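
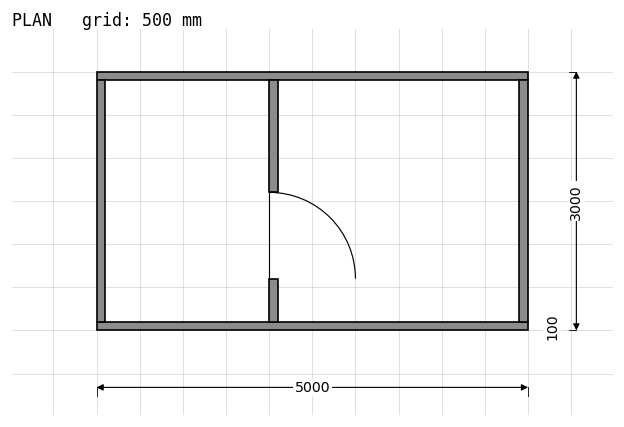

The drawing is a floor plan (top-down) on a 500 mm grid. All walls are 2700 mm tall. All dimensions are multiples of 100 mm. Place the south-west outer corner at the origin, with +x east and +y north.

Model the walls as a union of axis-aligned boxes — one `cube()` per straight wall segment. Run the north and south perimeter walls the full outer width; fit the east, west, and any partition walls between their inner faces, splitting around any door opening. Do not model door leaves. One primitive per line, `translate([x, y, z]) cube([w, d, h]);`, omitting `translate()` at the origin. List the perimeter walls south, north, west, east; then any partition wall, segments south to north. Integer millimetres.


cube([5000, 100, 2700]);
translate([0, 2900, 0]) cube([5000, 100, 2700]);
translate([0, 100, 0]) cube([100, 2800, 2700]);
translate([4900, 100, 0]) cube([100, 2800, 2700]);
translate([2000, 100, 0]) cube([100, 500, 2700]);
translate([2000, 1600, 0]) cube([100, 1300, 2700]);


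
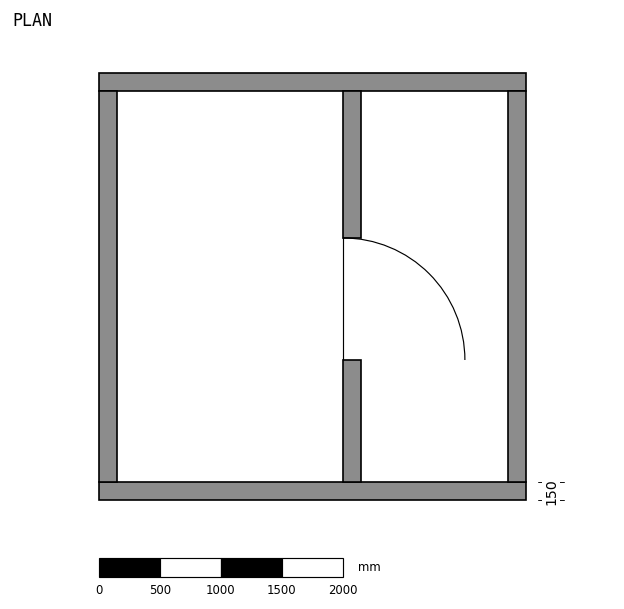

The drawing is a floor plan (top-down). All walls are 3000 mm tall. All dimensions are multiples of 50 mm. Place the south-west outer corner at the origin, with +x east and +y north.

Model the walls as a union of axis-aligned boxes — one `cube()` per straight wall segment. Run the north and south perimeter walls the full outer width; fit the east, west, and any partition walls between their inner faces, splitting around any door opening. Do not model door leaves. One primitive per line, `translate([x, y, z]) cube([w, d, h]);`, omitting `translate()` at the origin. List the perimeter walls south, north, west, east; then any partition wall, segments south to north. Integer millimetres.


cube([3500, 150, 3000]);
translate([0, 3350, 0]) cube([3500, 150, 3000]);
translate([0, 150, 0]) cube([150, 3200, 3000]);
translate([3350, 150, 0]) cube([150, 3200, 3000]);
translate([2000, 150, 0]) cube([150, 1000, 3000]);
translate([2000, 2150, 0]) cube([150, 1200, 3000]);


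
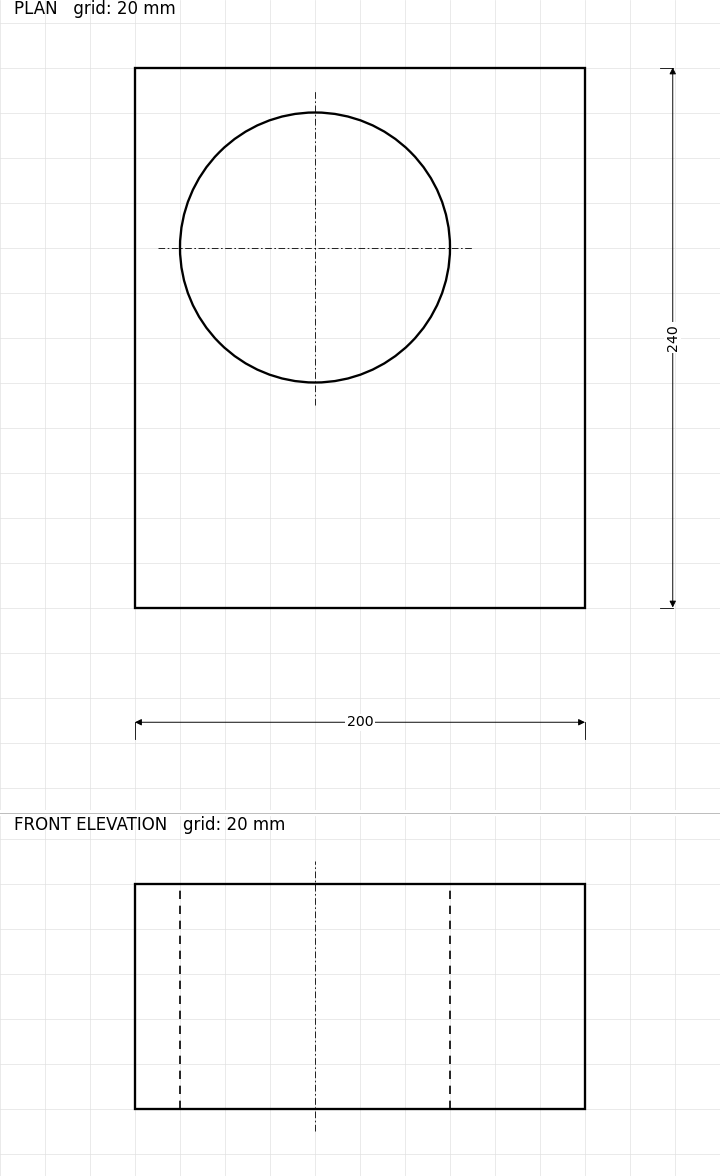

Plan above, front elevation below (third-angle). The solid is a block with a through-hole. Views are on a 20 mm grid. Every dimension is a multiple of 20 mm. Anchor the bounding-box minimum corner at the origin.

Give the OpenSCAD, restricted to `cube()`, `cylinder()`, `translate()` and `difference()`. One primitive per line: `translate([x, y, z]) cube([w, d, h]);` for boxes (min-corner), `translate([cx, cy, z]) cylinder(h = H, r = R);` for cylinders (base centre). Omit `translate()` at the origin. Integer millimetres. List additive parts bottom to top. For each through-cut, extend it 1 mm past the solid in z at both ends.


difference() {
  cube([200, 240, 100]);
  translate([80, 160, -1]) cylinder(h = 102, r = 60);
}


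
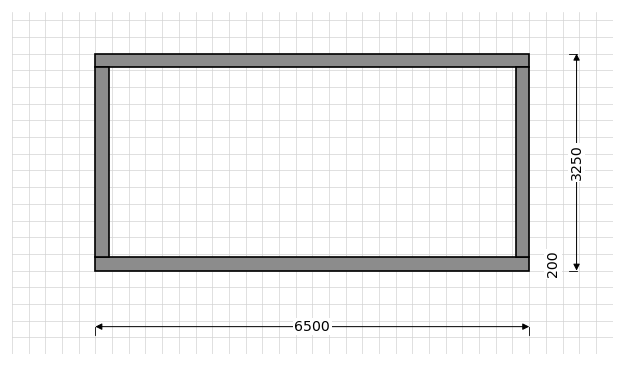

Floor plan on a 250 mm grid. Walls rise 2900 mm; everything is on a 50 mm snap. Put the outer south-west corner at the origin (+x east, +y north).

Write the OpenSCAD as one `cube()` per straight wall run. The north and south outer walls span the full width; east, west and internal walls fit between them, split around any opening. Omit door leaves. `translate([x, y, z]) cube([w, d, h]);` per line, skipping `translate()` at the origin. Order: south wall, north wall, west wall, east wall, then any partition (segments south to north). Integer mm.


cube([6500, 200, 2900]);
translate([0, 3050, 0]) cube([6500, 200, 2900]);
translate([0, 200, 0]) cube([200, 2850, 2900]);
translate([6300, 200, 0]) cube([200, 2850, 2900]);


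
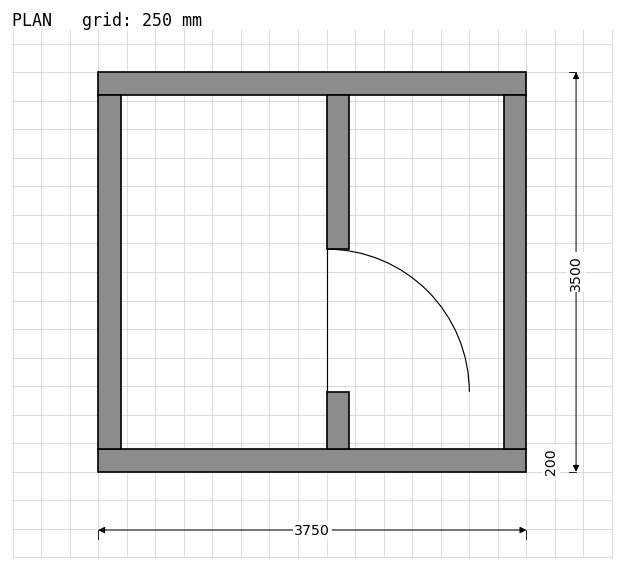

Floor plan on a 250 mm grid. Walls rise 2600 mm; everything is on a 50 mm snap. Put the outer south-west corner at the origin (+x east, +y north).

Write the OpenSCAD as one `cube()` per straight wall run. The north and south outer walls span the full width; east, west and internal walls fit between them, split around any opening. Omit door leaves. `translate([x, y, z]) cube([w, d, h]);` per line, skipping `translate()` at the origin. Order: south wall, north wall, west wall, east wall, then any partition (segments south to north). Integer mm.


cube([3750, 200, 2600]);
translate([0, 3300, 0]) cube([3750, 200, 2600]);
translate([0, 200, 0]) cube([200, 3100, 2600]);
translate([3550, 200, 0]) cube([200, 3100, 2600]);
translate([2000, 200, 0]) cube([200, 500, 2600]);
translate([2000, 1950, 0]) cube([200, 1350, 2600]);


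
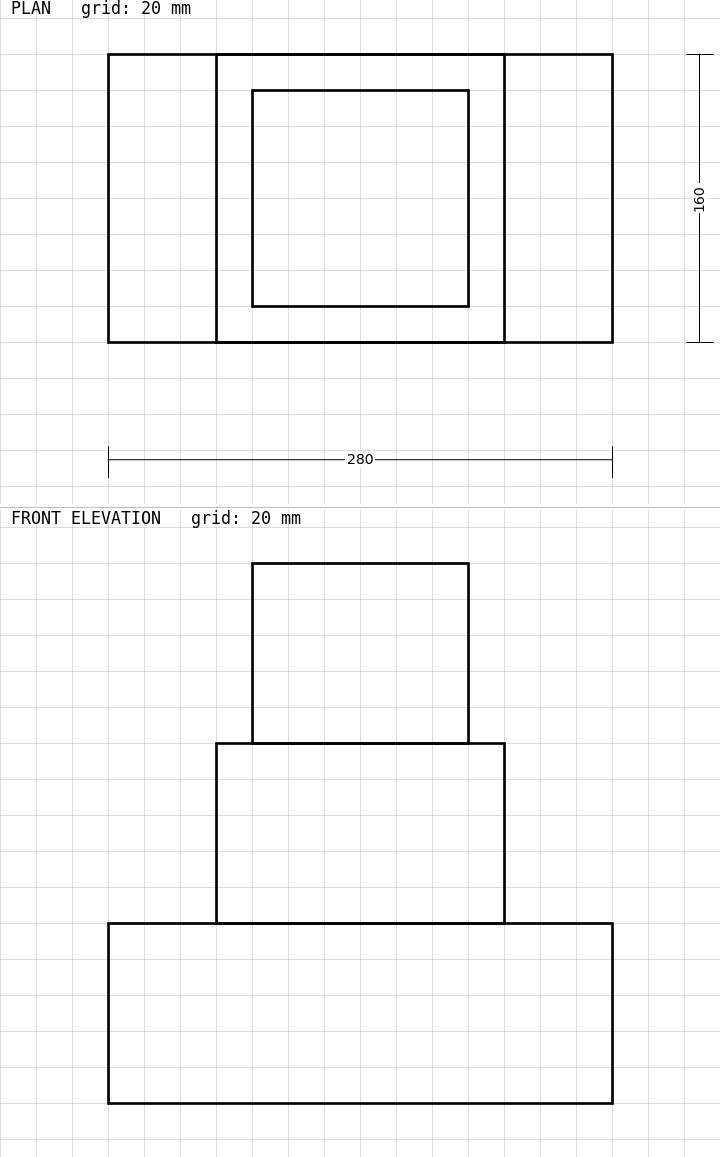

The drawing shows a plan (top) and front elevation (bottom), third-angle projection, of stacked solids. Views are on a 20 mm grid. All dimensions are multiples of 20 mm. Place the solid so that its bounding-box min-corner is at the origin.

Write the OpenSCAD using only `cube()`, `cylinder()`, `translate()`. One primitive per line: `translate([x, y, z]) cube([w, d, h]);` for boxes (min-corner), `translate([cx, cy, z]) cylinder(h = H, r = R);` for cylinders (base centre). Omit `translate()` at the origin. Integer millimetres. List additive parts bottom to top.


cube([280, 160, 100]);
translate([60, 0, 100]) cube([160, 160, 100]);
translate([80, 20, 200]) cube([120, 120, 100]);


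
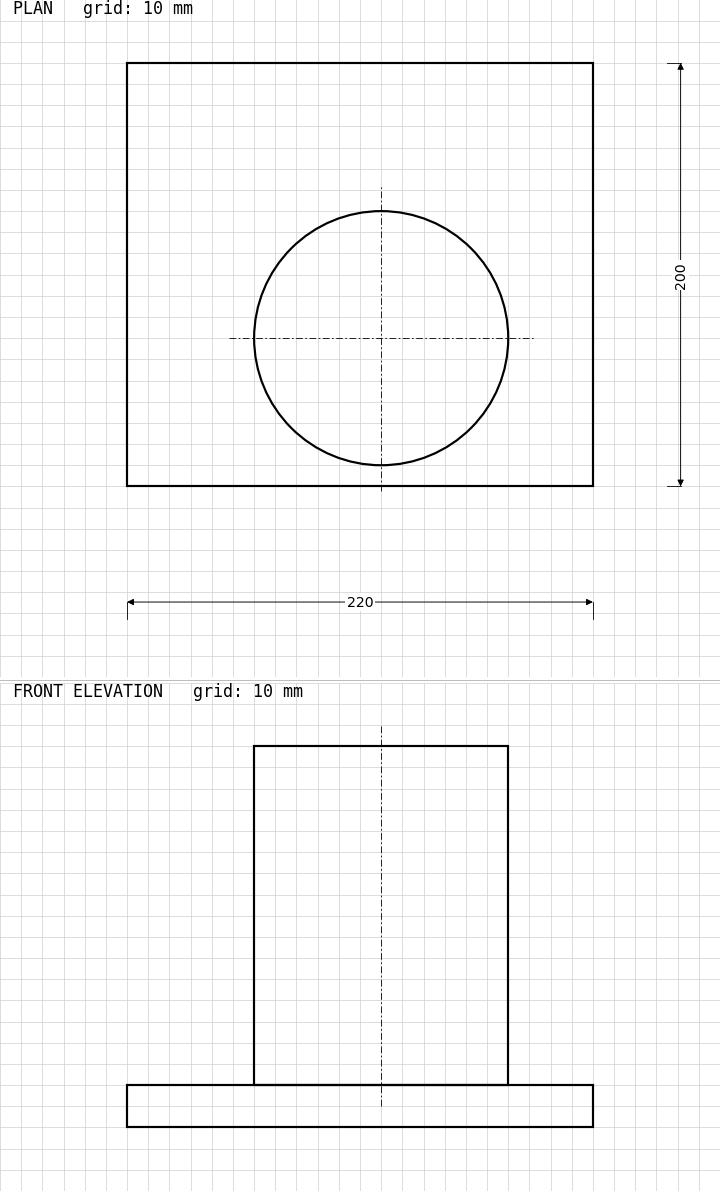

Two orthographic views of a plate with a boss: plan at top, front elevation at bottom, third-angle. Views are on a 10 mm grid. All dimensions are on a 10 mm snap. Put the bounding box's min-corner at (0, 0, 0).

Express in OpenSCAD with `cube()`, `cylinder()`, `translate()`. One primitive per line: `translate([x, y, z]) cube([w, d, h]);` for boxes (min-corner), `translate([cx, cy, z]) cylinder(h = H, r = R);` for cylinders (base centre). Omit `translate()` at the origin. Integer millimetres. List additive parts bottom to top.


cube([220, 200, 20]);
translate([120, 70, 20]) cylinder(h = 160, r = 60);


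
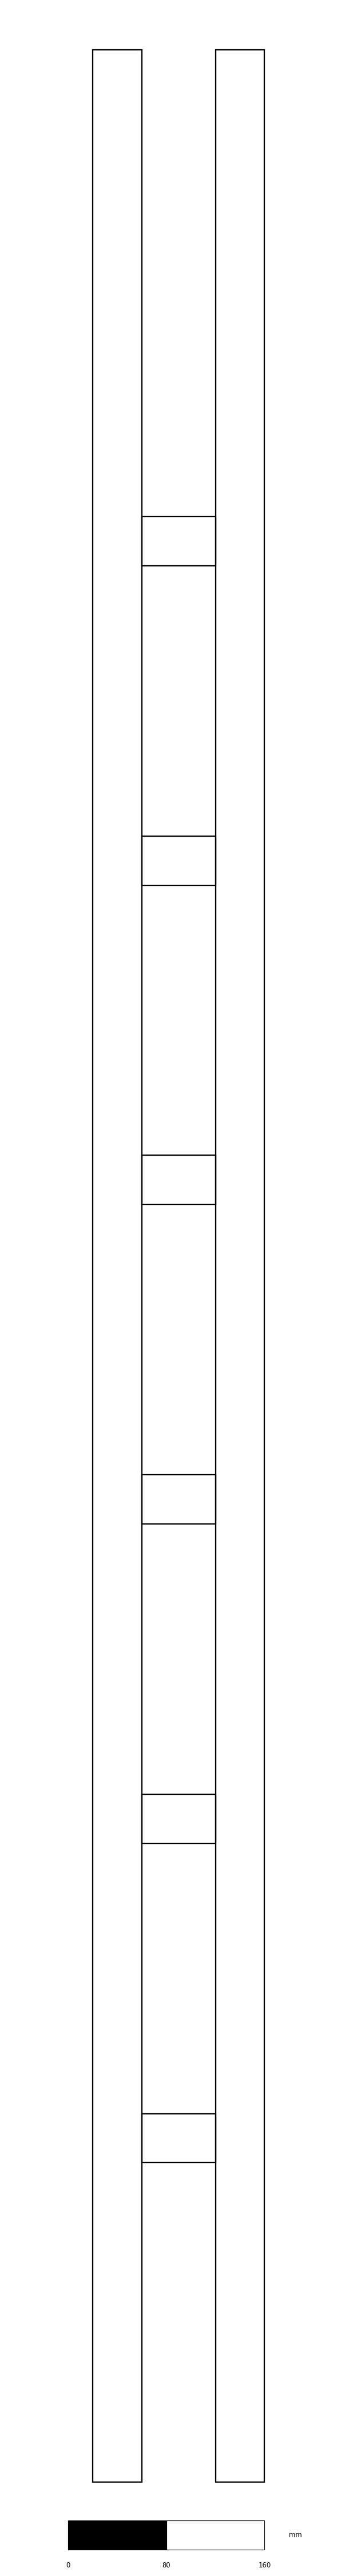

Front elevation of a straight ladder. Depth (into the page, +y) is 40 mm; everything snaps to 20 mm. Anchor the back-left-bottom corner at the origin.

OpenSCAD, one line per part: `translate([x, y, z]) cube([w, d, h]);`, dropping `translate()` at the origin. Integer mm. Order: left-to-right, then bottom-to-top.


cube([40, 40, 1980]);
translate([40, 0, 260]) cube([60, 40, 40]);
translate([40, 0, 520]) cube([60, 40, 40]);
translate([40, 0, 780]) cube([60, 40, 40]);
translate([40, 0, 1040]) cube([60, 40, 40]);
translate([40, 0, 1300]) cube([60, 40, 40]);
translate([40, 0, 1560]) cube([60, 40, 40]);
translate([100, 0, 0]) cube([40, 40, 1980]);


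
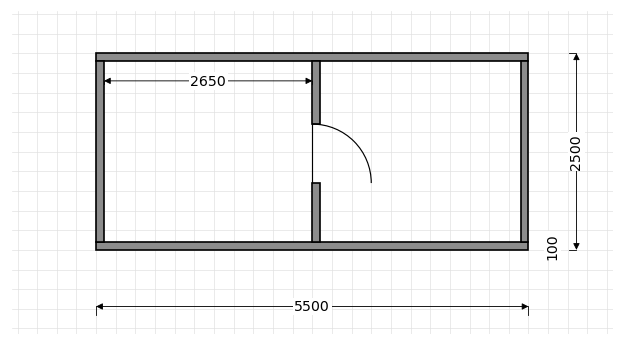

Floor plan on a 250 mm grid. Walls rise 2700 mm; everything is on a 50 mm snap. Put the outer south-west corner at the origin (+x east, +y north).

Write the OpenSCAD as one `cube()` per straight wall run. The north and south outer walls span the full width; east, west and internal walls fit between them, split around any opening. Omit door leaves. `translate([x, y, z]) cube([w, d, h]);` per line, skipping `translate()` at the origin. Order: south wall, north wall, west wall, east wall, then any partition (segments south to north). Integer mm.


cube([5500, 100, 2700]);
translate([0, 2400, 0]) cube([5500, 100, 2700]);
translate([0, 100, 0]) cube([100, 2300, 2700]);
translate([5400, 100, 0]) cube([100, 2300, 2700]);
translate([2750, 100, 0]) cube([100, 750, 2700]);
translate([2750, 1600, 0]) cube([100, 800, 2700]);


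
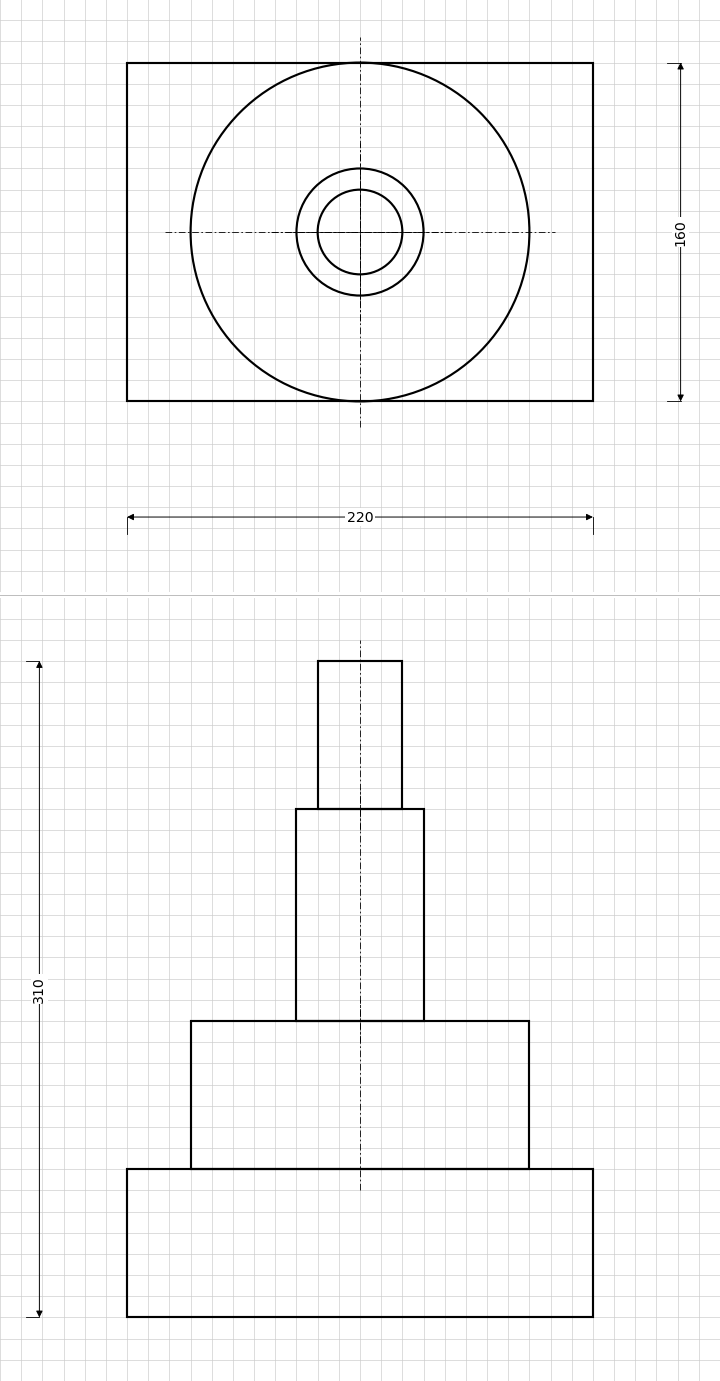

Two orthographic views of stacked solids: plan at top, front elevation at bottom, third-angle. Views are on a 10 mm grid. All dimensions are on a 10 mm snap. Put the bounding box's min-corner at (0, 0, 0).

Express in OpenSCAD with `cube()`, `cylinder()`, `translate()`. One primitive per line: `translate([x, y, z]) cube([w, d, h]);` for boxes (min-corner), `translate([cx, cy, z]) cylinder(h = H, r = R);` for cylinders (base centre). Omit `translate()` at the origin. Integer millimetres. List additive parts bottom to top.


cube([220, 160, 70]);
translate([110, 80, 70]) cylinder(h = 70, r = 80);
translate([110, 80, 140]) cylinder(h = 100, r = 30);
translate([110, 80, 240]) cylinder(h = 70, r = 20);


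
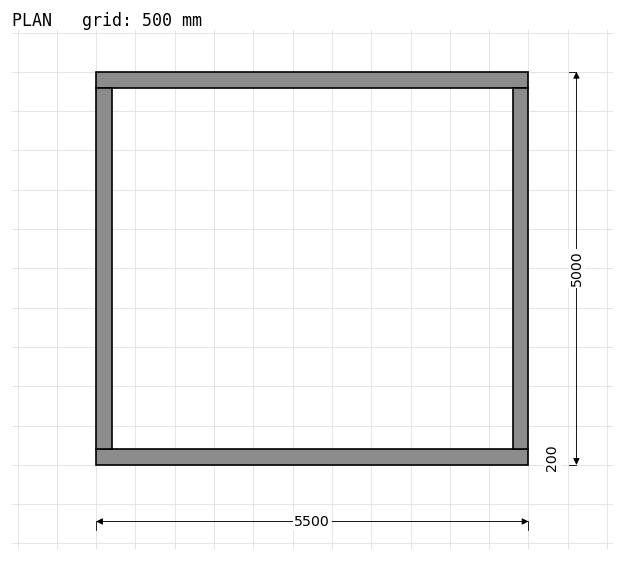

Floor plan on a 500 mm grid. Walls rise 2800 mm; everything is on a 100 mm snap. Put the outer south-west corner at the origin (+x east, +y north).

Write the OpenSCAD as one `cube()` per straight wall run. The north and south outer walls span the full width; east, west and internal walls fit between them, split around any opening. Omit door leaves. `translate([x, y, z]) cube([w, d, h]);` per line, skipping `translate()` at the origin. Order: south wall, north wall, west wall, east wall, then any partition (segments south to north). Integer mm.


cube([5500, 200, 2800]);
translate([0, 4800, 0]) cube([5500, 200, 2800]);
translate([0, 200, 0]) cube([200, 4600, 2800]);
translate([5300, 200, 0]) cube([200, 4600, 2800]);


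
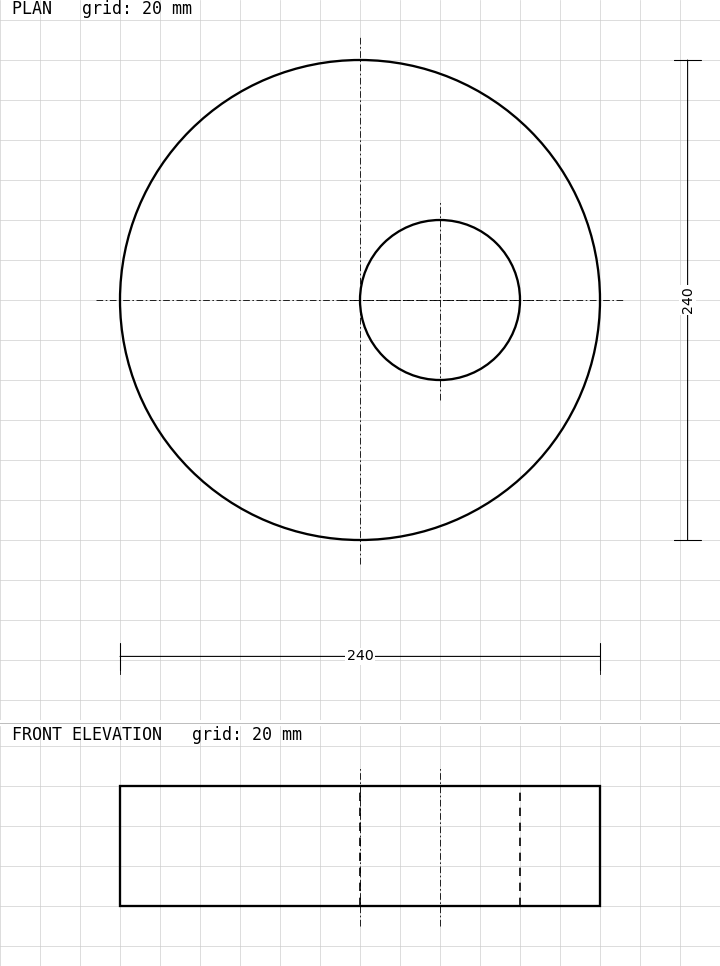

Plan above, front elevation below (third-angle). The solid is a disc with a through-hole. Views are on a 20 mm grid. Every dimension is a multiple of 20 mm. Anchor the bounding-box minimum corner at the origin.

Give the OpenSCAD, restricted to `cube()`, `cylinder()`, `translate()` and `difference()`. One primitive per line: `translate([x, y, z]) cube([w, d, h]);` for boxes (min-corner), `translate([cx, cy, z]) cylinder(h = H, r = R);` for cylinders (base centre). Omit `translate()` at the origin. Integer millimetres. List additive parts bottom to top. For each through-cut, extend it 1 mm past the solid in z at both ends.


difference() {
  translate([120, 120, 0]) cylinder(h = 60, r = 120);
  translate([160, 120, -1]) cylinder(h = 62, r = 40);
}


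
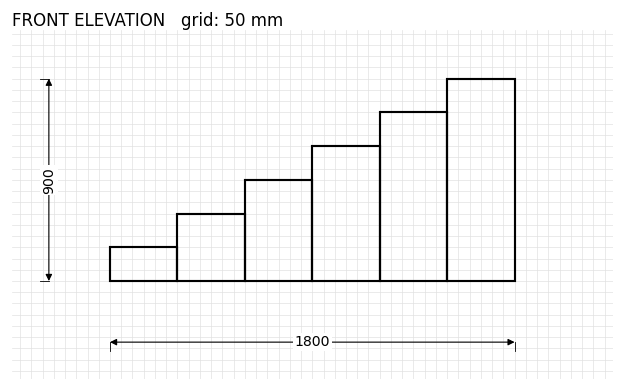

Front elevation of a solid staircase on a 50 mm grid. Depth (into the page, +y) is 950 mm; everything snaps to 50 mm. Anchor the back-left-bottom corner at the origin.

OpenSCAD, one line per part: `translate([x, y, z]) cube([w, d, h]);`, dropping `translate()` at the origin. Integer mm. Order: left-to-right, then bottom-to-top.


cube([300, 950, 150]);
translate([300, 0, 0]) cube([300, 950, 300]);
translate([600, 0, 0]) cube([300, 950, 450]);
translate([900, 0, 0]) cube([300, 950, 600]);
translate([1200, 0, 0]) cube([300, 950, 750]);
translate([1500, 0, 0]) cube([300, 950, 900]);


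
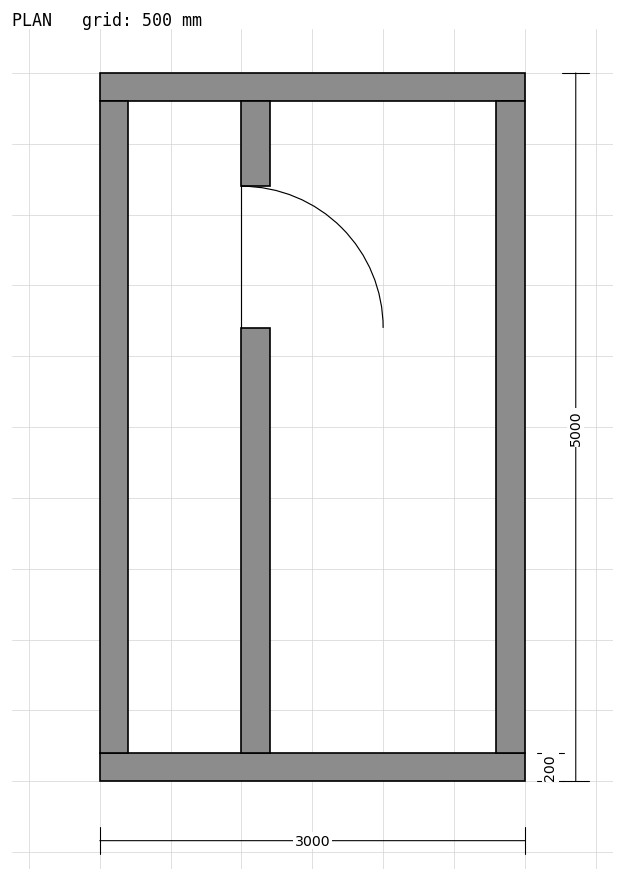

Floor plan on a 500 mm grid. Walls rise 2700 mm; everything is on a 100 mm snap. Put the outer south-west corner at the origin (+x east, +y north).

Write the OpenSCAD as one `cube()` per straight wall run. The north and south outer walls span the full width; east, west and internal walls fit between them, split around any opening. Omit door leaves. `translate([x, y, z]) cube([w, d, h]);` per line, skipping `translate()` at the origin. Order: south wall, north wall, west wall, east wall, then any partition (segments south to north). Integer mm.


cube([3000, 200, 2700]);
translate([0, 4800, 0]) cube([3000, 200, 2700]);
translate([0, 200, 0]) cube([200, 4600, 2700]);
translate([2800, 200, 0]) cube([200, 4600, 2700]);
translate([1000, 200, 0]) cube([200, 3000, 2700]);
translate([1000, 4200, 0]) cube([200, 600, 2700]);


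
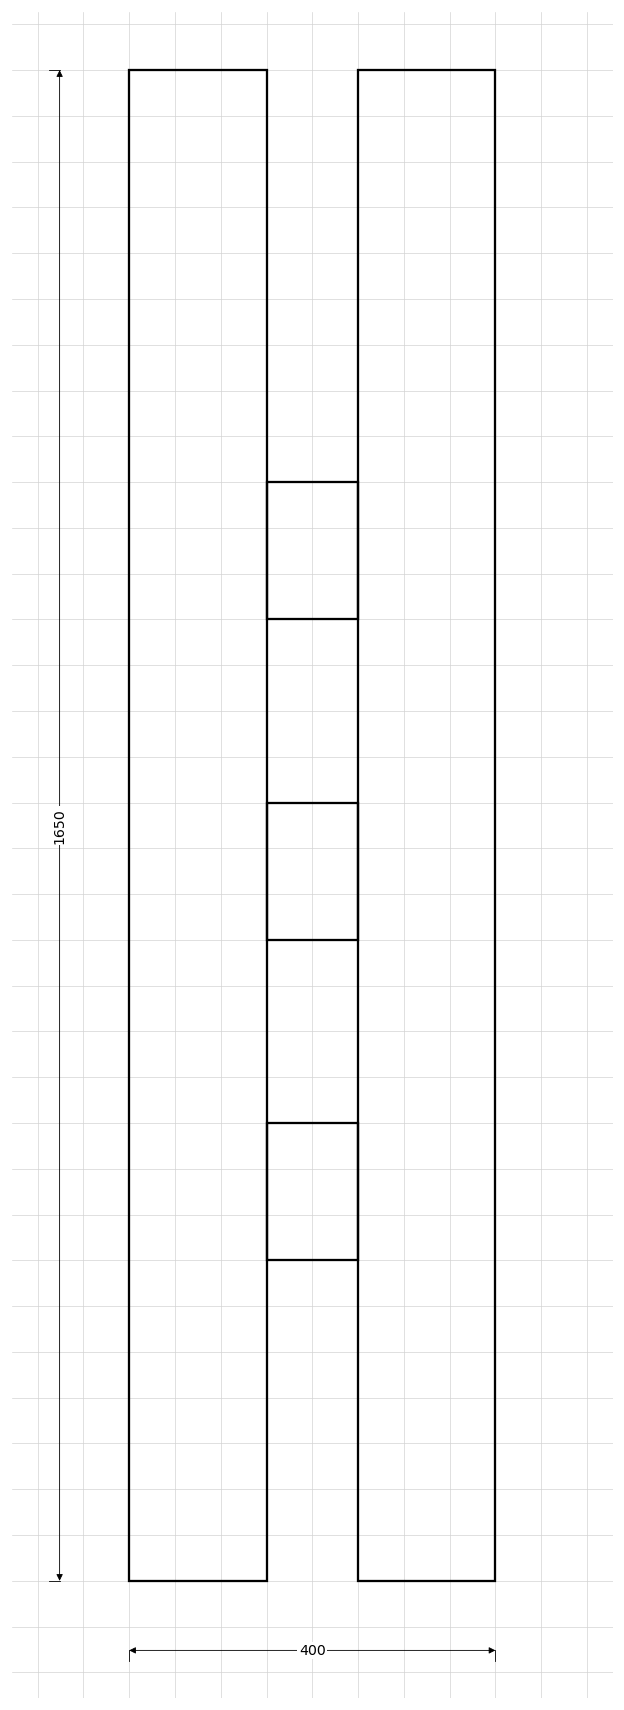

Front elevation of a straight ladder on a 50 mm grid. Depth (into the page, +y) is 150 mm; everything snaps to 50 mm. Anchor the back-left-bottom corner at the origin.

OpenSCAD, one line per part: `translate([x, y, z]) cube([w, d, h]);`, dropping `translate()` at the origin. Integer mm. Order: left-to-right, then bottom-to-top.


cube([150, 150, 1650]);
translate([150, 0, 350]) cube([100, 150, 150]);
translate([150, 0, 700]) cube([100, 150, 150]);
translate([150, 0, 1050]) cube([100, 150, 150]);
translate([250, 0, 0]) cube([150, 150, 1650]);


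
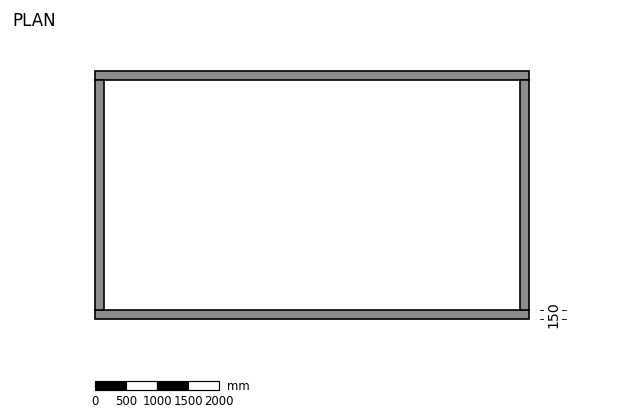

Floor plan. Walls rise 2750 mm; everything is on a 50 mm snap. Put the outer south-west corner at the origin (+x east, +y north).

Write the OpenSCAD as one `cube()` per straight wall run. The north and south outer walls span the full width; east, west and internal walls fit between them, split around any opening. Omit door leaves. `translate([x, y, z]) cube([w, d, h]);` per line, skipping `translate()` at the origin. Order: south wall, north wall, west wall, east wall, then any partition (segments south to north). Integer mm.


cube([7000, 150, 2750]);
translate([0, 3850, 0]) cube([7000, 150, 2750]);
translate([0, 150, 0]) cube([150, 3700, 2750]);
translate([6850, 150, 0]) cube([150, 3700, 2750]);


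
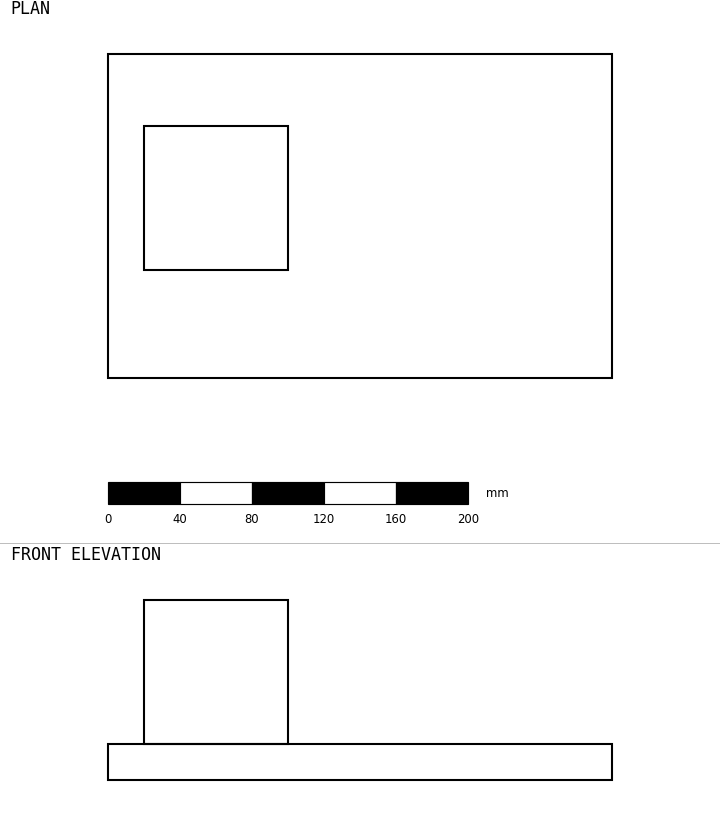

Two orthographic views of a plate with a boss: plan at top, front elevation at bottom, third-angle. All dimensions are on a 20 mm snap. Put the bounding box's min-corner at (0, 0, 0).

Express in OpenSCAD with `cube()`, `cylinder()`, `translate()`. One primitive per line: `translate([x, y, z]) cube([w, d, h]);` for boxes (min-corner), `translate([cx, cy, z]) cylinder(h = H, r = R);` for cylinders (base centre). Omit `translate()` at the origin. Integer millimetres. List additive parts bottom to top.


cube([280, 180, 20]);
translate([20, 60, 20]) cube([80, 80, 80]);


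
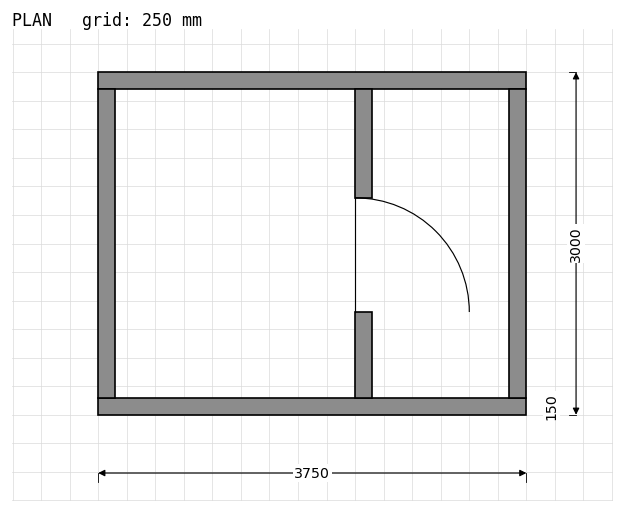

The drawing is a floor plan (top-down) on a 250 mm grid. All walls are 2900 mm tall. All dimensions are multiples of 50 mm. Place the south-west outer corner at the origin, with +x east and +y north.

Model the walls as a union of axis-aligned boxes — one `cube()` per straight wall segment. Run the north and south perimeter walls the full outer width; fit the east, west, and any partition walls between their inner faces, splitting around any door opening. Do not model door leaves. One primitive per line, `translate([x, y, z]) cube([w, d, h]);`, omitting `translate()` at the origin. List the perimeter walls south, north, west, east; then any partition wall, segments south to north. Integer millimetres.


cube([3750, 150, 2900]);
translate([0, 2850, 0]) cube([3750, 150, 2900]);
translate([0, 150, 0]) cube([150, 2700, 2900]);
translate([3600, 150, 0]) cube([150, 2700, 2900]);
translate([2250, 150, 0]) cube([150, 750, 2900]);
translate([2250, 1900, 0]) cube([150, 950, 2900]);


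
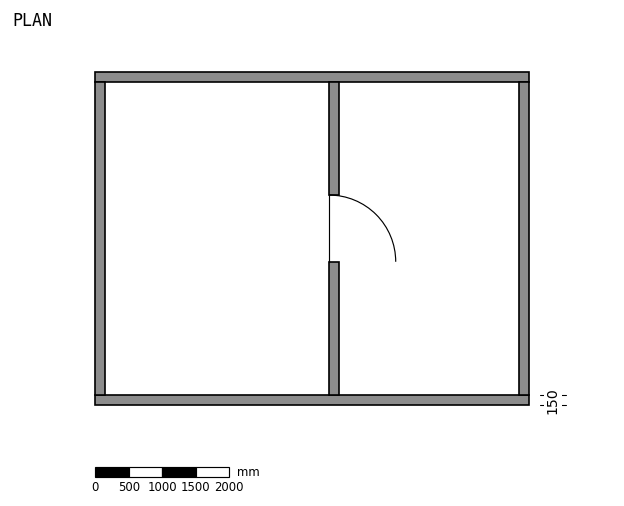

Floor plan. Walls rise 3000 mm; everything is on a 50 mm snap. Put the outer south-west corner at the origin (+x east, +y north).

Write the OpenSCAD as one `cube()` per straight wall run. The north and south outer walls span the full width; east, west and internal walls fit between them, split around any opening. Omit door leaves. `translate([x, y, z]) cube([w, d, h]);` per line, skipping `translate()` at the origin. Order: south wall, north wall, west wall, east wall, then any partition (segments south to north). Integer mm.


cube([6500, 150, 3000]);
translate([0, 4850, 0]) cube([6500, 150, 3000]);
translate([0, 150, 0]) cube([150, 4700, 3000]);
translate([6350, 150, 0]) cube([150, 4700, 3000]);
translate([3500, 150, 0]) cube([150, 2000, 3000]);
translate([3500, 3150, 0]) cube([150, 1700, 3000]);


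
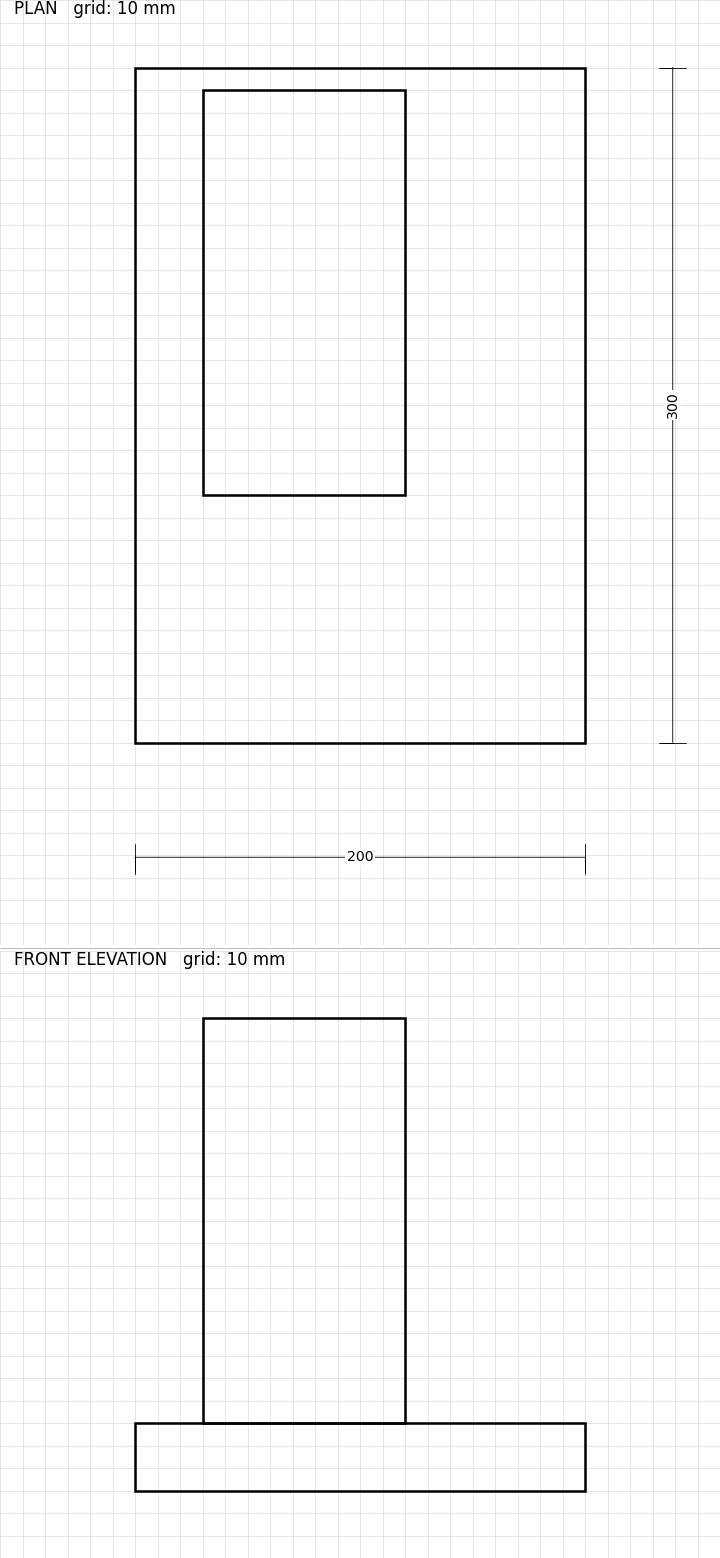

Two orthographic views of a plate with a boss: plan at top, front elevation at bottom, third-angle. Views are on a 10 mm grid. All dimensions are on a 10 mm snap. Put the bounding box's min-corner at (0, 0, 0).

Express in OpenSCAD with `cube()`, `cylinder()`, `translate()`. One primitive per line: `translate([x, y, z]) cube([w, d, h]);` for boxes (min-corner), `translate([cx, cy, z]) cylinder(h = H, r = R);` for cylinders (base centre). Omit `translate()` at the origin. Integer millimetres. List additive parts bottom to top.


cube([200, 300, 30]);
translate([30, 110, 30]) cube([90, 180, 180]);


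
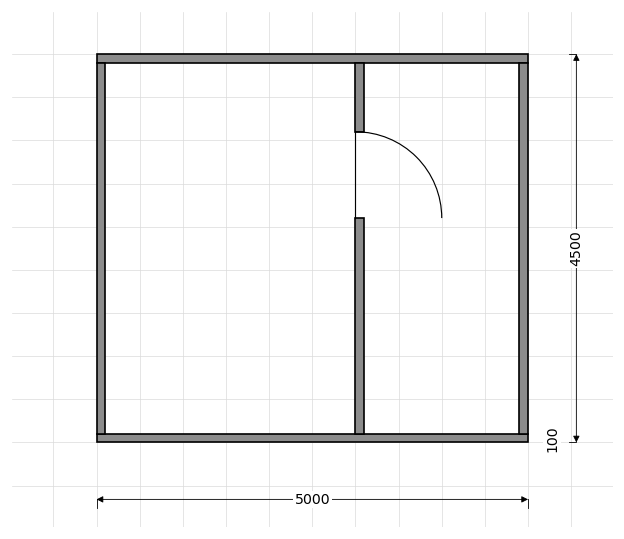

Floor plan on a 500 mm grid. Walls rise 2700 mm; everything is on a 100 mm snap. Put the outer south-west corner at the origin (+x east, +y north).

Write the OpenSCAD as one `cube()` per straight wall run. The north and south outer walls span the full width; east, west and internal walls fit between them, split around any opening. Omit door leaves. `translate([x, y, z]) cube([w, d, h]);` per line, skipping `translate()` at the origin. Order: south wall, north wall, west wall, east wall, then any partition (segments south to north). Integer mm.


cube([5000, 100, 2700]);
translate([0, 4400, 0]) cube([5000, 100, 2700]);
translate([0, 100, 0]) cube([100, 4300, 2700]);
translate([4900, 100, 0]) cube([100, 4300, 2700]);
translate([3000, 100, 0]) cube([100, 2500, 2700]);
translate([3000, 3600, 0]) cube([100, 800, 2700]);


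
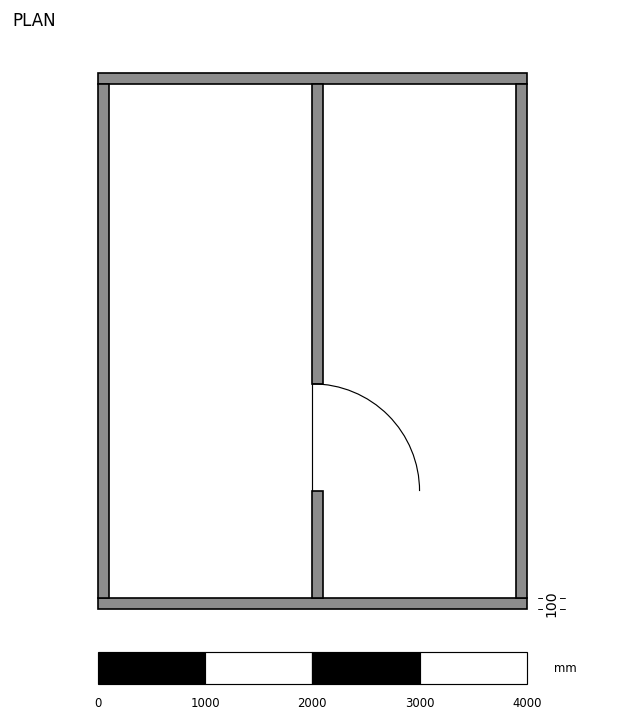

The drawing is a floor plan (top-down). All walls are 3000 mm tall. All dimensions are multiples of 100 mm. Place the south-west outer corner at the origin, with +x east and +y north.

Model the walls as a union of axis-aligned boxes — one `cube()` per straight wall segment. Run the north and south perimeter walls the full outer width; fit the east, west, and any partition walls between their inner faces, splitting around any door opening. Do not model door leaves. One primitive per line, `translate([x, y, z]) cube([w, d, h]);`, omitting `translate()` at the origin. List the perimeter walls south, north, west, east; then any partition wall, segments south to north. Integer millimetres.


cube([4000, 100, 3000]);
translate([0, 4900, 0]) cube([4000, 100, 3000]);
translate([0, 100, 0]) cube([100, 4800, 3000]);
translate([3900, 100, 0]) cube([100, 4800, 3000]);
translate([2000, 100, 0]) cube([100, 1000, 3000]);
translate([2000, 2100, 0]) cube([100, 2800, 3000]);


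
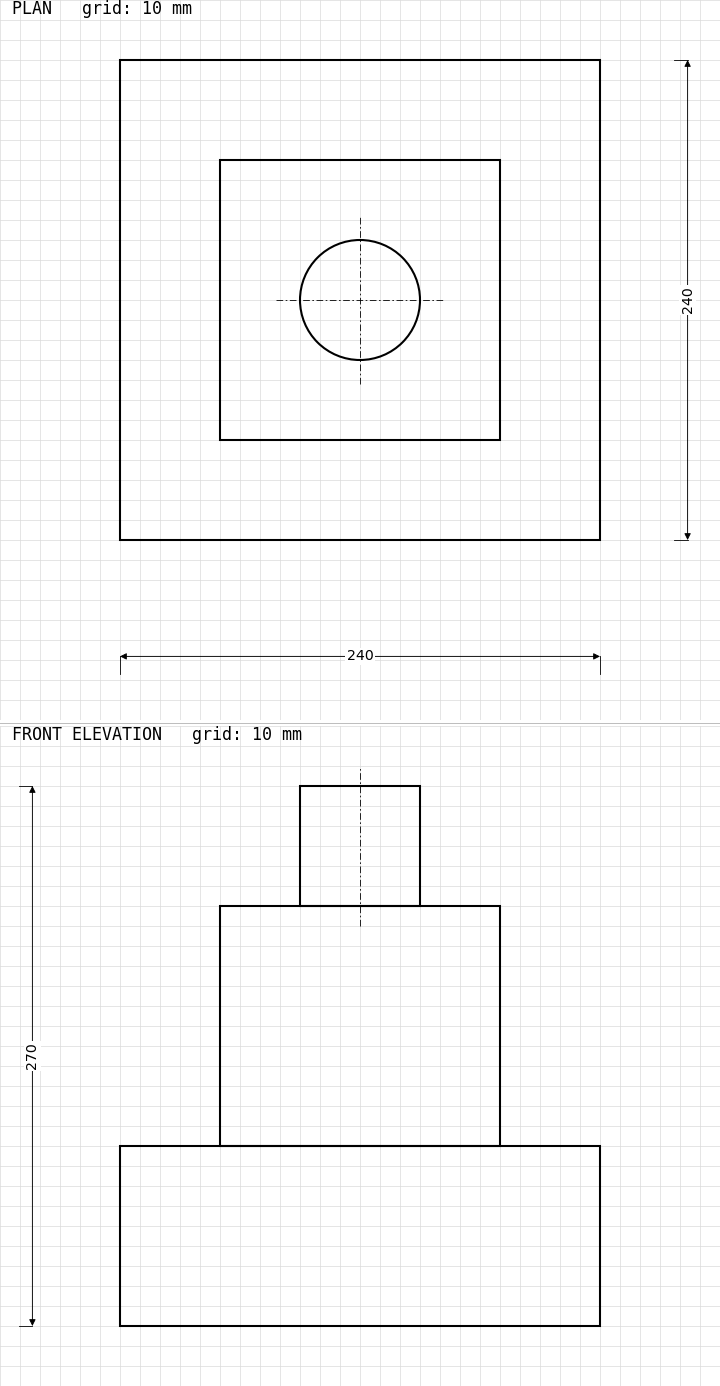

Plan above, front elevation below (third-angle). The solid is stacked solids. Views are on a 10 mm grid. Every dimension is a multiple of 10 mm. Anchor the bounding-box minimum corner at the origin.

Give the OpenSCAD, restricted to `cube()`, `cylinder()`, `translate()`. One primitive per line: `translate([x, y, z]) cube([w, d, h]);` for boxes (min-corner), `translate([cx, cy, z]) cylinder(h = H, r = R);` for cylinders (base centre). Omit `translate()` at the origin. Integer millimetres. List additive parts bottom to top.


cube([240, 240, 90]);
translate([50, 50, 90]) cube([140, 140, 120]);
translate([120, 120, 210]) cylinder(h = 60, r = 30);


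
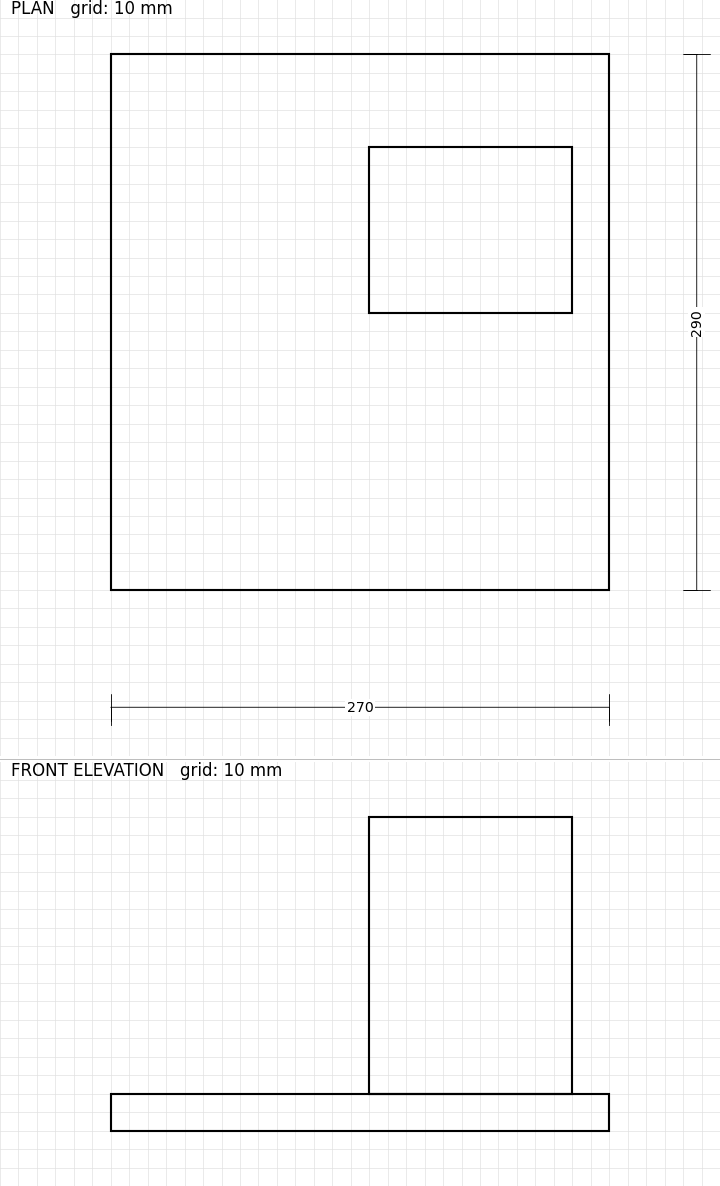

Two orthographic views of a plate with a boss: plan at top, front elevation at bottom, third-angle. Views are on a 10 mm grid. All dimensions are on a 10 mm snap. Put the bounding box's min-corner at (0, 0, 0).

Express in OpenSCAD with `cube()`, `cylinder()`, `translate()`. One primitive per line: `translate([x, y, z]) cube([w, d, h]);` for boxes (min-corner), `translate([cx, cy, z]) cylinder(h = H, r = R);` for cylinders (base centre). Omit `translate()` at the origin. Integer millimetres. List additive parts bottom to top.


cube([270, 290, 20]);
translate([140, 150, 20]) cube([110, 90, 150]);


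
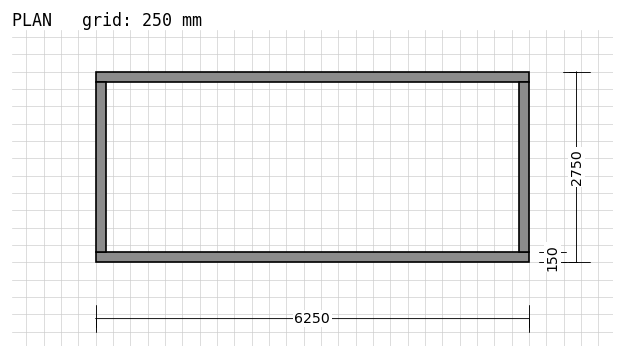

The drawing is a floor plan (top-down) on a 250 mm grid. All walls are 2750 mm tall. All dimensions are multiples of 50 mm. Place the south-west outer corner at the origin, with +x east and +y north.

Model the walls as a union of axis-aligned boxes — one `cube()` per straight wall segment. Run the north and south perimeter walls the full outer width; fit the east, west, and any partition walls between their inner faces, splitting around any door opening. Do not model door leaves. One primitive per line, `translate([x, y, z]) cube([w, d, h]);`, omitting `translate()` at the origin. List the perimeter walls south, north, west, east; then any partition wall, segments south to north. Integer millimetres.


cube([6250, 150, 2750]);
translate([0, 2600, 0]) cube([6250, 150, 2750]);
translate([0, 150, 0]) cube([150, 2450, 2750]);
translate([6100, 150, 0]) cube([150, 2450, 2750]);


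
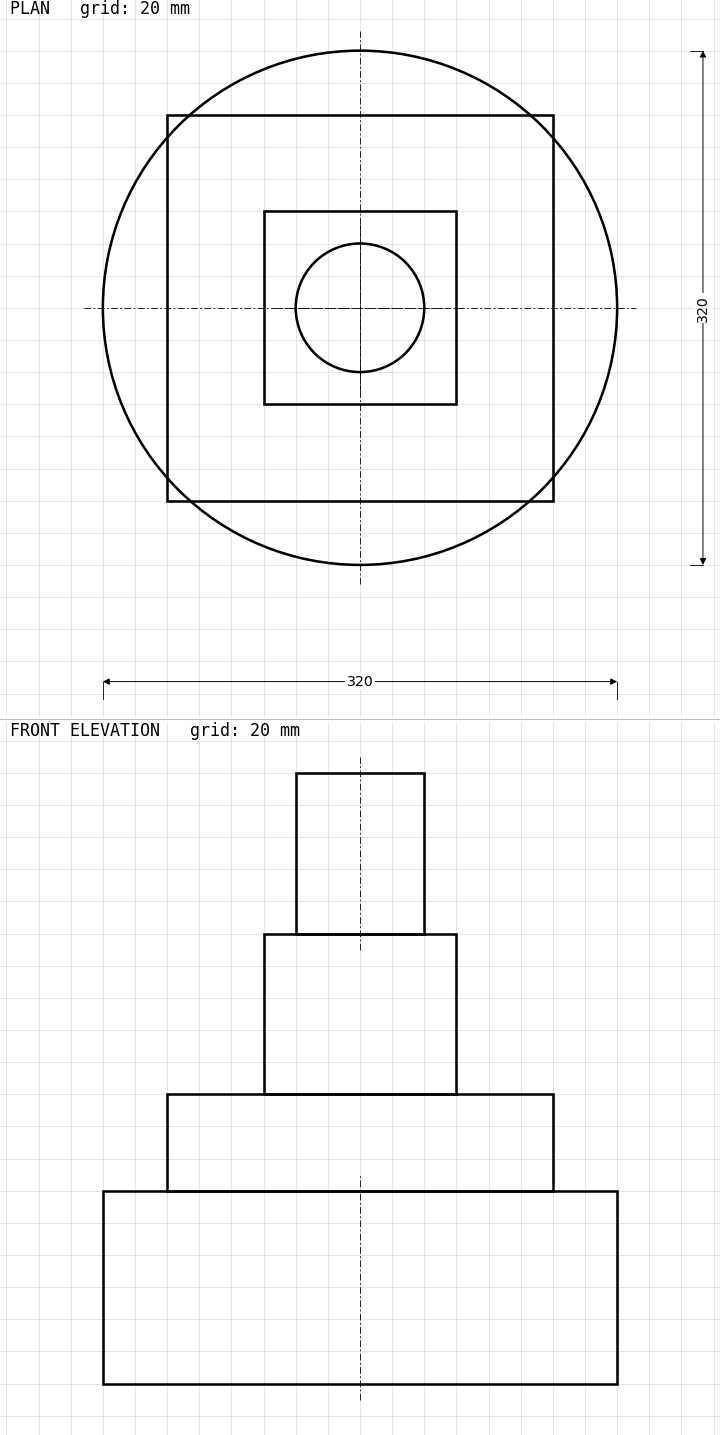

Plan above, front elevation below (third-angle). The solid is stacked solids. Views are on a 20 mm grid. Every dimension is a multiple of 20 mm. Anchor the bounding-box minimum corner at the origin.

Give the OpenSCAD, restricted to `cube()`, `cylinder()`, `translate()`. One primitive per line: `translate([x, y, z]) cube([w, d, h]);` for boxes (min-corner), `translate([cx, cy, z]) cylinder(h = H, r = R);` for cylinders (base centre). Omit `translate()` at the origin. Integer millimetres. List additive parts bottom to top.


translate([160, 160, 0]) cylinder(h = 120, r = 160);
translate([40, 40, 120]) cube([240, 240, 60]);
translate([100, 100, 180]) cube([120, 120, 100]);
translate([160, 160, 280]) cylinder(h = 100, r = 40);


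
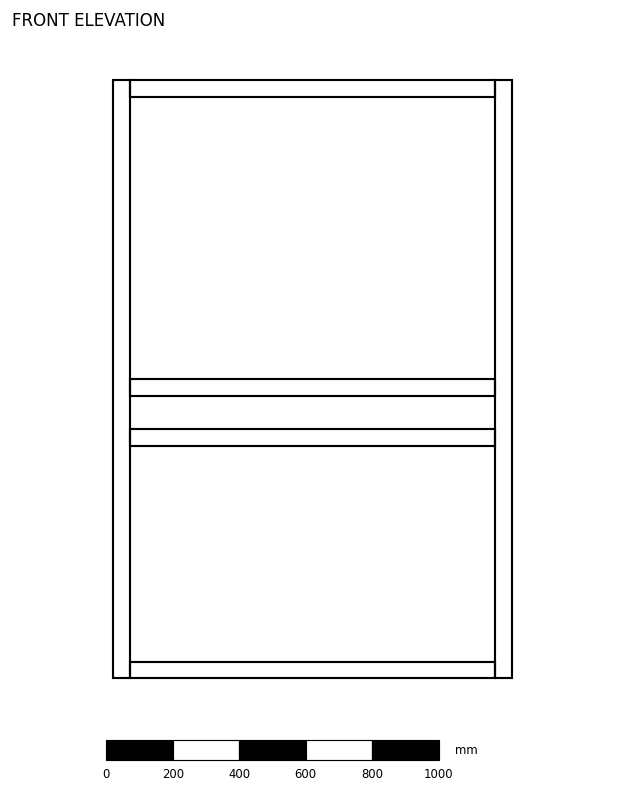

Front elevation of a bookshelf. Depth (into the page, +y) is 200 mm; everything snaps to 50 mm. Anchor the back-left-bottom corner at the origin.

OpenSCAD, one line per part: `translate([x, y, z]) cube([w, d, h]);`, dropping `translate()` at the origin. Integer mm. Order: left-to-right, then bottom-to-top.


cube([50, 200, 1800]);
translate([50, 0, 0]) cube([1100, 200, 50]);
translate([50, 0, 700]) cube([1100, 200, 50]);
translate([50, 0, 850]) cube([1100, 200, 50]);
translate([50, 0, 1750]) cube([1100, 200, 50]);
translate([1150, 0, 0]) cube([50, 200, 1800]);


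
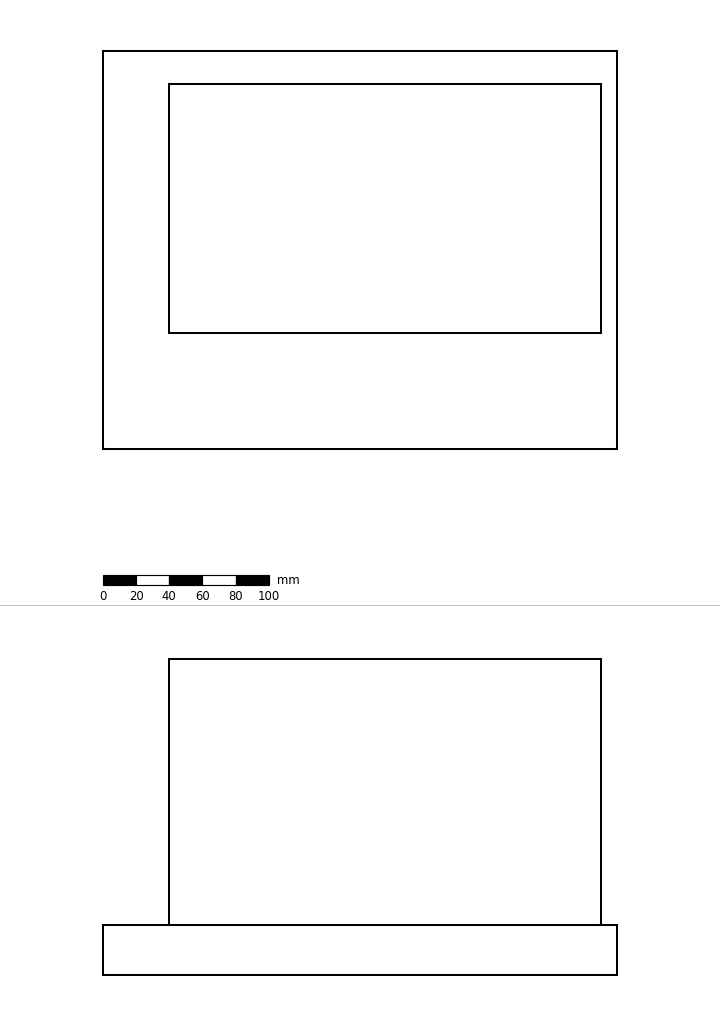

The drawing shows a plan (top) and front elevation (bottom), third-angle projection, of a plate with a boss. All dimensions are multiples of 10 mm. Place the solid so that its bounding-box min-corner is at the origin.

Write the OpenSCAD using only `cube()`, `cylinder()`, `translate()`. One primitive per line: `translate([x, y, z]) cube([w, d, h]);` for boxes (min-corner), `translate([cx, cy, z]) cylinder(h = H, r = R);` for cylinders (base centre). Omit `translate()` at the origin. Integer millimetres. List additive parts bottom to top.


cube([310, 240, 30]);
translate([40, 70, 30]) cube([260, 150, 160]);


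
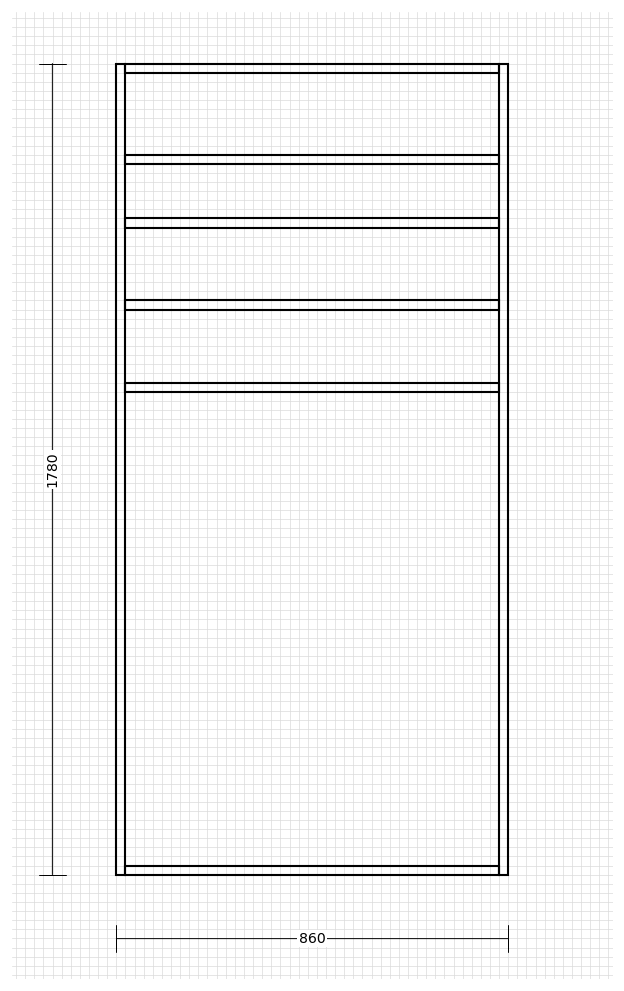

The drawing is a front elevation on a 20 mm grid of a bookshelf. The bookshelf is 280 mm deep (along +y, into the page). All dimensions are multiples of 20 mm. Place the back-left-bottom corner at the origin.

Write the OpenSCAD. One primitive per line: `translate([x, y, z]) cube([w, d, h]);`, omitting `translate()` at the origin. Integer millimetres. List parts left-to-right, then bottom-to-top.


cube([20, 280, 1780]);
translate([20, 0, 0]) cube([820, 280, 20]);
translate([20, 0, 1060]) cube([820, 280, 20]);
translate([20, 0, 1240]) cube([820, 280, 20]);
translate([20, 0, 1420]) cube([820, 280, 20]);
translate([20, 0, 1560]) cube([820, 280, 20]);
translate([20, 0, 1760]) cube([820, 280, 20]);
translate([840, 0, 0]) cube([20, 280, 1780]);


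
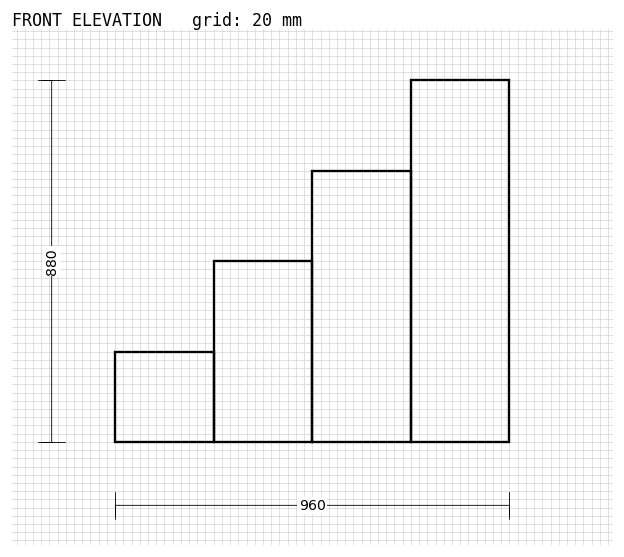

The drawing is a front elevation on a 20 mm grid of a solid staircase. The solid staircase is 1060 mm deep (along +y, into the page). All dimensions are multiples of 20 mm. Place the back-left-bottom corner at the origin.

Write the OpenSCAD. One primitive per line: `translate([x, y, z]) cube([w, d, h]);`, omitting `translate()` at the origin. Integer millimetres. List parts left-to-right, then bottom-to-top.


cube([240, 1060, 220]);
translate([240, 0, 0]) cube([240, 1060, 440]);
translate([480, 0, 0]) cube([240, 1060, 660]);
translate([720, 0, 0]) cube([240, 1060, 880]);


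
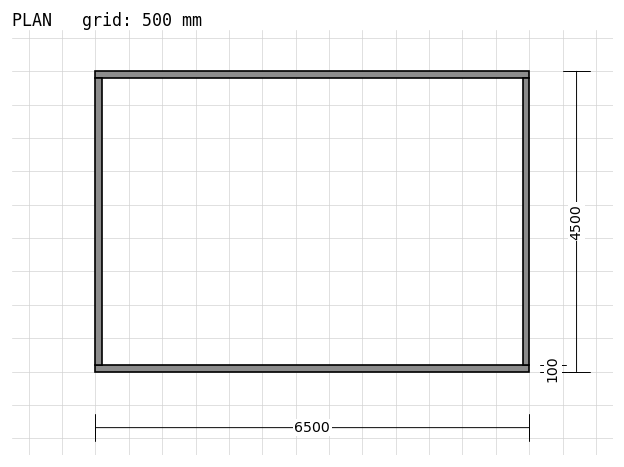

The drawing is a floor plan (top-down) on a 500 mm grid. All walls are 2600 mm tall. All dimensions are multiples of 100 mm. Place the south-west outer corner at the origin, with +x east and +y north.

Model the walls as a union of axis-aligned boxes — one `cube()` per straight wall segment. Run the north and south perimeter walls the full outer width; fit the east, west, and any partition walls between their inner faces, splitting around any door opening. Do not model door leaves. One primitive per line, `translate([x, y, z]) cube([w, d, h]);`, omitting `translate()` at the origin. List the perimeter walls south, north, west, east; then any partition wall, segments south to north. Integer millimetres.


cube([6500, 100, 2600]);
translate([0, 4400, 0]) cube([6500, 100, 2600]);
translate([0, 100, 0]) cube([100, 4300, 2600]);
translate([6400, 100, 0]) cube([100, 4300, 2600]);


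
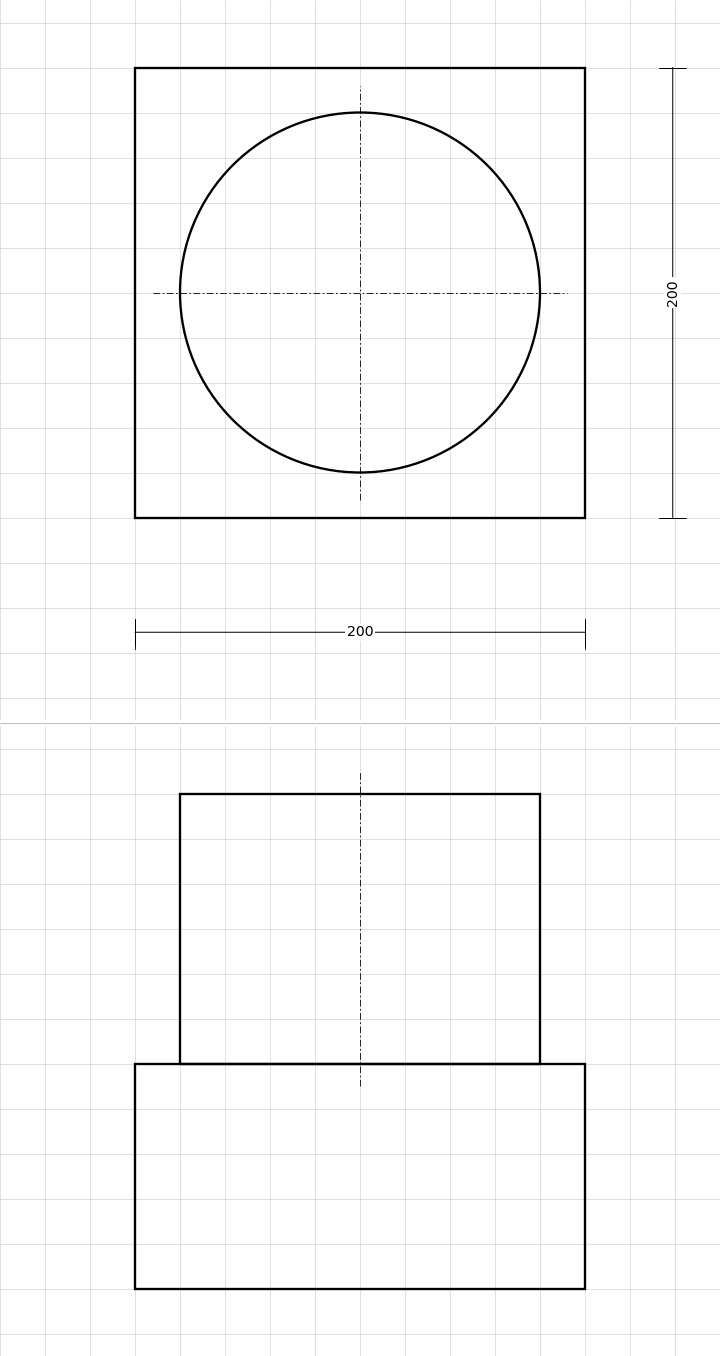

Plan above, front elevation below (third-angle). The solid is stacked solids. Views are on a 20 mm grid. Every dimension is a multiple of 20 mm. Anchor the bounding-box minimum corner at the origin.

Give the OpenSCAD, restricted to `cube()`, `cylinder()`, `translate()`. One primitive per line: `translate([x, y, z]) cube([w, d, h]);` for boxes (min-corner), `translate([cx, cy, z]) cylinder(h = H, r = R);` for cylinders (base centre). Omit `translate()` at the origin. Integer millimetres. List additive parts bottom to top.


cube([200, 200, 100]);
translate([100, 100, 100]) cylinder(h = 120, r = 80);


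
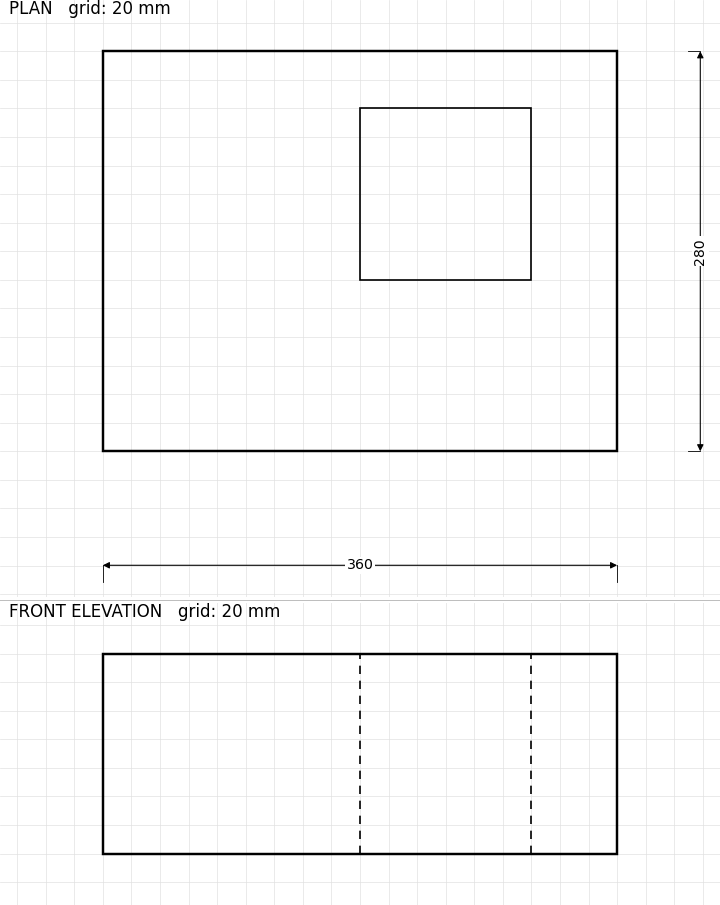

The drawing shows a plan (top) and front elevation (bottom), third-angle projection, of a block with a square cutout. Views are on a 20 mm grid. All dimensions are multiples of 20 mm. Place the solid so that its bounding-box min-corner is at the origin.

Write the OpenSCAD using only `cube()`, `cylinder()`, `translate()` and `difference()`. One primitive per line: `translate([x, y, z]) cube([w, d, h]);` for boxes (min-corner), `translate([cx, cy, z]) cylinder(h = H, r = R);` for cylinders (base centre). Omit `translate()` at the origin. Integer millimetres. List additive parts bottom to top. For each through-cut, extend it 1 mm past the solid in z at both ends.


difference() {
  cube([360, 280, 140]);
  translate([180, 120, -1]) cube([120, 120, 142]);
}


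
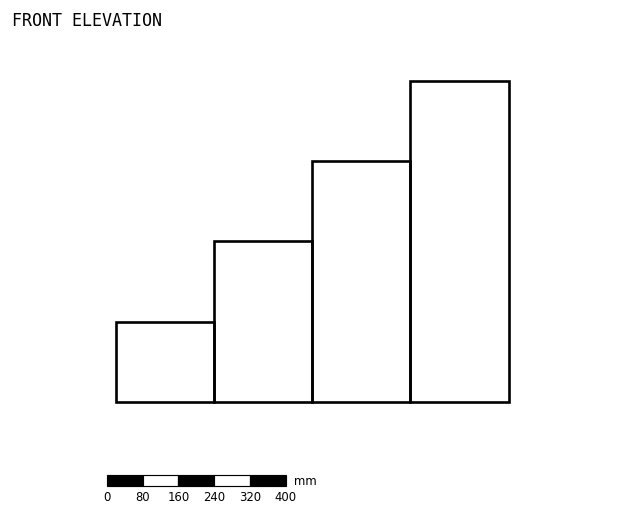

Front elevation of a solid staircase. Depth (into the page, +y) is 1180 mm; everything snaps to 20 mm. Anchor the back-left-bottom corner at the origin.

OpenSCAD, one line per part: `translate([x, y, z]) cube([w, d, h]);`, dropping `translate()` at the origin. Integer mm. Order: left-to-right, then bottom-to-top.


cube([220, 1180, 180]);
translate([220, 0, 0]) cube([220, 1180, 360]);
translate([440, 0, 0]) cube([220, 1180, 540]);
translate([660, 0, 0]) cube([220, 1180, 720]);


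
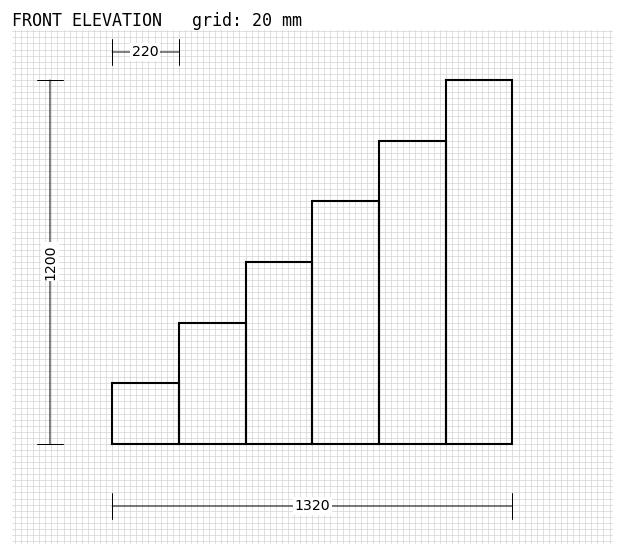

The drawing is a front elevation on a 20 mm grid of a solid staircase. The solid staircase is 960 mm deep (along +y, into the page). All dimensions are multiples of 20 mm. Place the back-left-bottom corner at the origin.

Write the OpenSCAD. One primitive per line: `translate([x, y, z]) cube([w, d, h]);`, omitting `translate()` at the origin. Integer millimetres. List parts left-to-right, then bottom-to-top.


cube([220, 960, 200]);
translate([220, 0, 0]) cube([220, 960, 400]);
translate([440, 0, 0]) cube([220, 960, 600]);
translate([660, 0, 0]) cube([220, 960, 800]);
translate([880, 0, 0]) cube([220, 960, 1000]);
translate([1100, 0, 0]) cube([220, 960, 1200]);


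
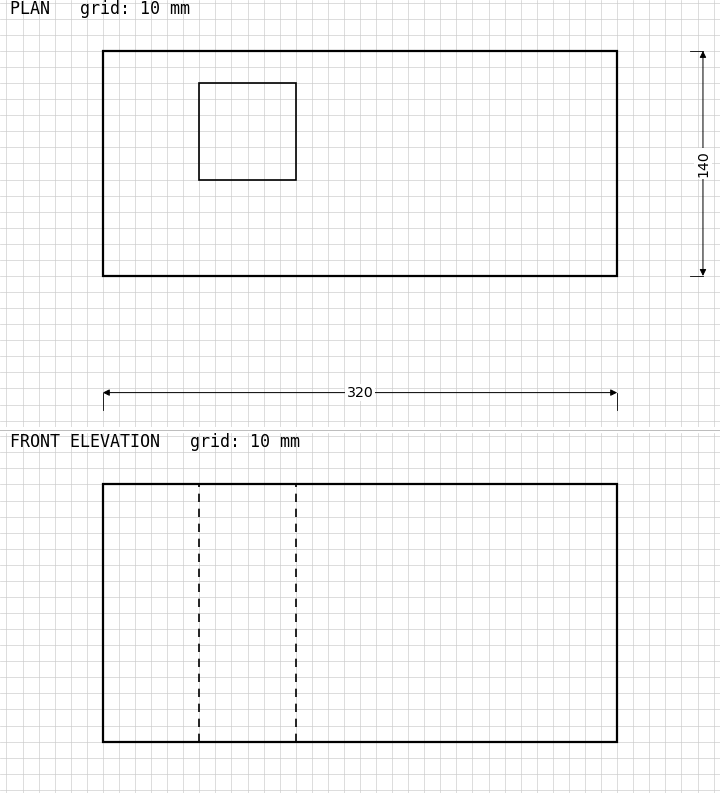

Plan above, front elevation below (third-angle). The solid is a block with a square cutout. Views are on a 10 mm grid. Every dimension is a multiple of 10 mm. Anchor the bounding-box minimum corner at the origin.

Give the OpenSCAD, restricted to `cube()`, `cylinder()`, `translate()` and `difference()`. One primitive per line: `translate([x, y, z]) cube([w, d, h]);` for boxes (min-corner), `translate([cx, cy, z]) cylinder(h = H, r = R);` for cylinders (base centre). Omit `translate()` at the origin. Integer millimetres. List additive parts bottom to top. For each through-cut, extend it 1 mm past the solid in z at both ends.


difference() {
  cube([320, 140, 160]);
  translate([60, 60, -1]) cube([60, 60, 162]);
}


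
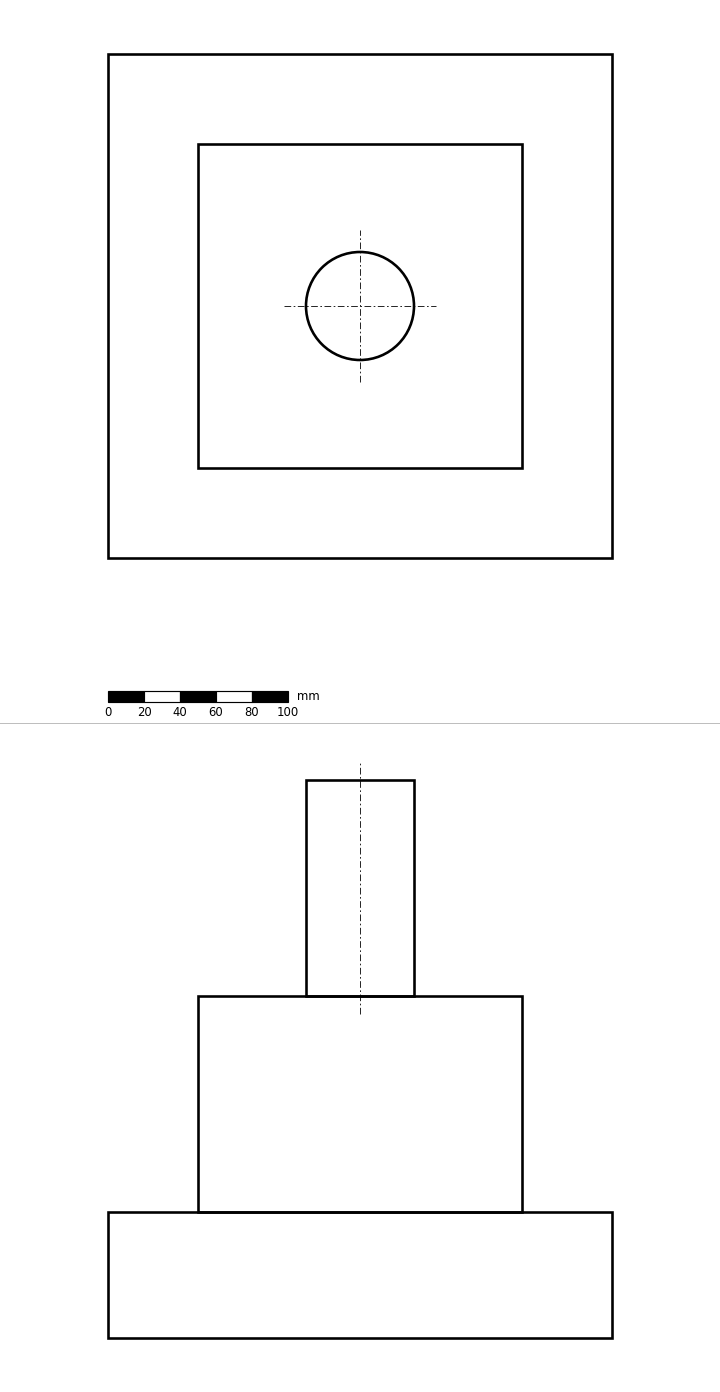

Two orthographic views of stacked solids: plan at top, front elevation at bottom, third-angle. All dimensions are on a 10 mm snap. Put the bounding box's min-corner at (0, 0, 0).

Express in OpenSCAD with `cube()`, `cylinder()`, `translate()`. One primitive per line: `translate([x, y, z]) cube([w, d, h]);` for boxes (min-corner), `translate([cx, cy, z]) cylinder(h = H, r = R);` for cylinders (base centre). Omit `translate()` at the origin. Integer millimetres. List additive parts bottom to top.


cube([280, 280, 70]);
translate([50, 50, 70]) cube([180, 180, 120]);
translate([140, 140, 190]) cylinder(h = 120, r = 30);
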